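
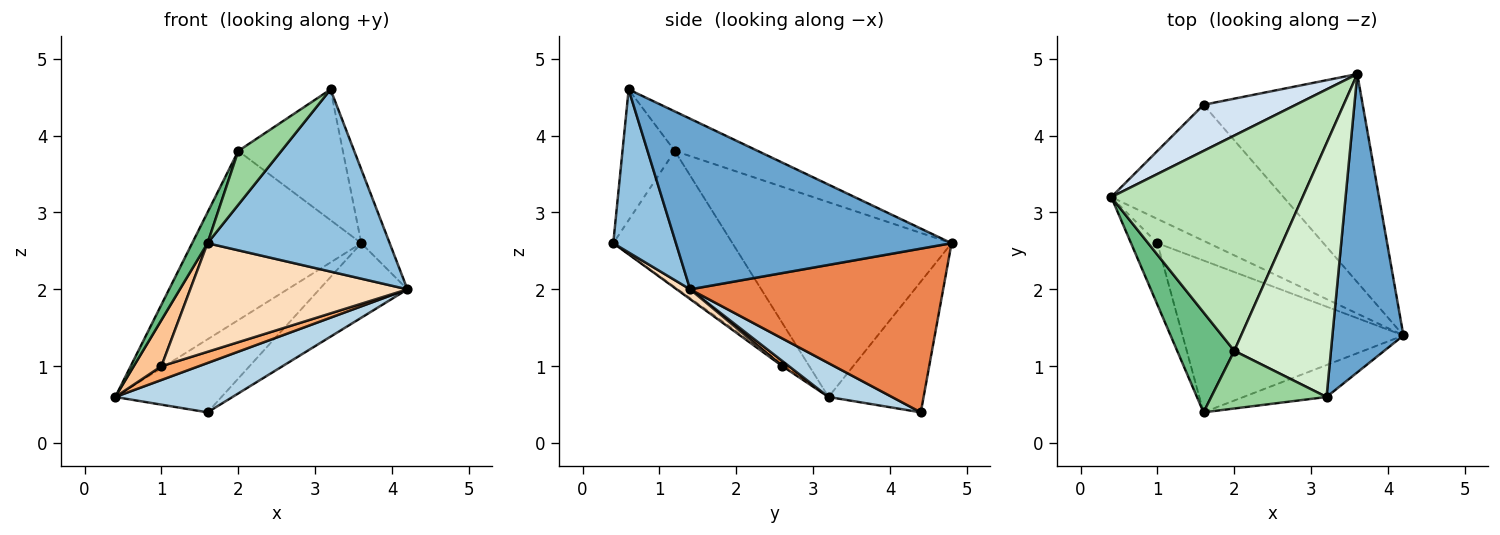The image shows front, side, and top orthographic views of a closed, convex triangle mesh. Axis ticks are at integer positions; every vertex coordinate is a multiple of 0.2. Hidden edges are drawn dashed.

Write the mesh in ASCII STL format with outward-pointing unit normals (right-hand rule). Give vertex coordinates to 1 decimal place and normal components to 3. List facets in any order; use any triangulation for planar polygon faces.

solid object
 facet normal 0.919 0.095 0.383
  outer loop
   vertex 3.2 0.6 4.6
   vertex 4.2 1.4 2.0
   vertex 3.6 4.8 2.6
  endloop
 endfacet
 facet normal 0.321 -0.933 -0.164
  outer loop
   vertex 1.6 0.4 2.6
   vertex 4.2 1.4 2.0
   vertex 3.2 0.6 4.6
  endloop
 endfacet
 facet normal 0.182 -0.336 -0.924
  outer loop
   vertex 1.6 4.4 0.4
   vertex 4.2 1.4 2.0
   vertex 0.4 3.2 0.6
  endloop
 endfacet
 facet normal -0.603 0.674 0.426
  outer loop
   vertex 1.6 4.4 0.4
   vertex 0.4 3.2 0.6
   vertex 3.6 4.8 2.6
  endloop
 endfacet
 facet normal 0.696 0.242 -0.676
  outer loop
   vertex 1.6 4.4 0.4
   vertex 3.6 4.8 2.6
   vertex 4.2 1.4 2.0
  endloop
 endfacet
 facet normal 0.087 -0.491 -0.867
  outer loop
   vertex 1.0 2.6 1.0
   vertex 0.4 3.2 0.6
   vertex 4.2 1.4 2.0
  endloop
 endfacet
 facet normal -0.067 -0.599 -0.798
  outer loop
   vertex 1.0 2.6 1.0
   vertex 1.6 0.4 2.6
   vertex 0.4 3.2 0.6
  endloop
 endfacet
 facet normal 0.036 -0.581 -0.813
  outer loop
   vertex 1.0 2.6 1.0
   vertex 4.2 1.4 2.0
   vertex 1.6 0.4 2.6
  endloop
 endfacet
 facet normal -0.916 -0.118 0.384
  outer loop
   vertex 2.0 1.2 3.8
   vertex 0.4 3.2 0.6
   vertex 1.6 0.4 2.6
  endloop
 endfacet
 facet normal -0.638 -0.525 0.563
  outer loop
   vertex 2.0 1.2 3.8
   vertex 1.6 0.4 2.6
   vertex 3.2 0.6 4.6
  endloop
 endfacet
 facet normal -0.625 0.482 0.614
  outer loop
   vertex 2.0 1.2 3.8
   vertex 3.6 4.8 2.6
   vertex 0.4 3.2 0.6
  endloop
 endfacet
 facet normal -0.342 0.430 0.835
  outer loop
   vertex 2.0 1.2 3.8
   vertex 3.2 0.6 4.6
   vertex 3.6 4.8 2.6
  endloop
 endfacet
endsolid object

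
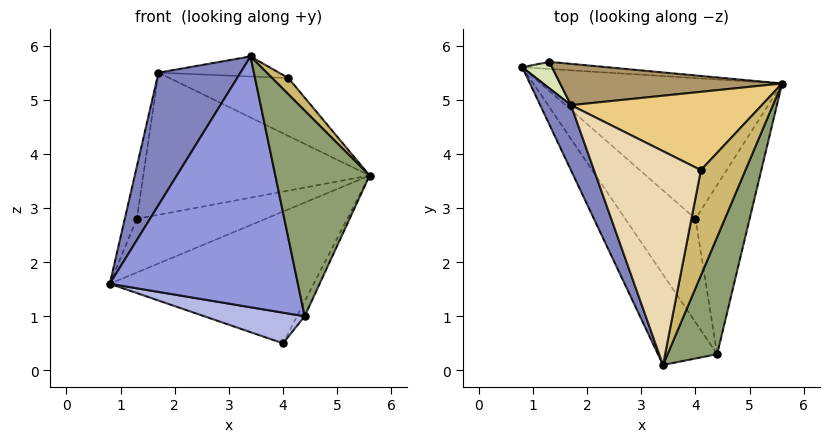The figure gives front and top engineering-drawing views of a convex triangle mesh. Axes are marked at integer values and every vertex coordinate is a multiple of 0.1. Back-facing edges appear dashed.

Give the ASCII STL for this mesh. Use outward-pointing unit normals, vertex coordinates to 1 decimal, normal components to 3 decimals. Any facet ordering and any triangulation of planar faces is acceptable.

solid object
 facet normal 0.328 0.646 -0.690
  outer loop
   vertex 4.0 2.8 0.5
   vertex 0.8 5.6 1.6
   vertex 5.6 5.3 3.6
  endloop
 endfacet
 facet normal -0.934 -0.321 0.158
  outer loop
   vertex 1.7 4.9 5.5
   vertex 0.8 5.6 1.6
   vertex 3.4 0.1 5.8
  endloop
 endfacet
 facet normal -0.822 -0.536 -0.194
  outer loop
   vertex 4.4 0.3 1.0
   vertex 3.4 0.1 5.8
   vertex 0.8 5.6 1.6
  endloop
 endfacet
 facet normal -0.501 -0.246 -0.830
  outer loop
   vertex 4.4 0.3 1.0
   vertex 0.8 5.6 1.6
   vertex 4.0 2.8 0.5
  endloop
 endfacet
 facet normal 0.931 -0.317 0.181
  outer loop
   vertex 4.4 0.3 1.0
   vertex 5.6 5.3 3.6
   vertex 3.4 0.1 5.8
  endloop
 endfacet
 facet normal 0.873 0.043 -0.485
  outer loop
   vertex 4.4 0.3 1.0
   vertex 4.0 2.8 0.5
   vertex 5.6 5.3 3.6
  endloop
 endfacet
 facet normal 0.116 0.985 -0.130
  outer loop
   vertex 1.3 5.7 2.8
   vertex 5.6 5.3 3.6
   vertex 0.8 5.6 1.6
  endloop
 endfacet
 facet normal -0.784 0.554 0.280
  outer loop
   vertex 1.3 5.7 2.8
   vertex 0.8 5.6 1.6
   vertex 1.7 4.9 5.5
  endloop
 endfacet
 facet normal 0.037 0.960 0.279
  outer loop
   vertex 1.3 5.7 2.8
   vertex 1.7 4.9 5.5
   vertex 5.6 5.3 3.6
  endloop
 endfacet
 facet normal 0.803 -0.091 0.589
  outer loop
   vertex 4.1 3.7 5.4
   vertex 3.4 0.1 5.8
   vertex 5.6 5.3 3.6
  endloop
 endfacet
 facet normal 0.314 0.564 0.763
  outer loop
   vertex 4.1 3.7 5.4
   vertex 5.6 5.3 3.6
   vertex 1.7 4.9 5.5
  endloop
 endfacet
 facet normal 0.088 0.093 0.992
  outer loop
   vertex 4.1 3.7 5.4
   vertex 1.7 4.9 5.5
   vertex 3.4 0.1 5.8
  endloop
 endfacet
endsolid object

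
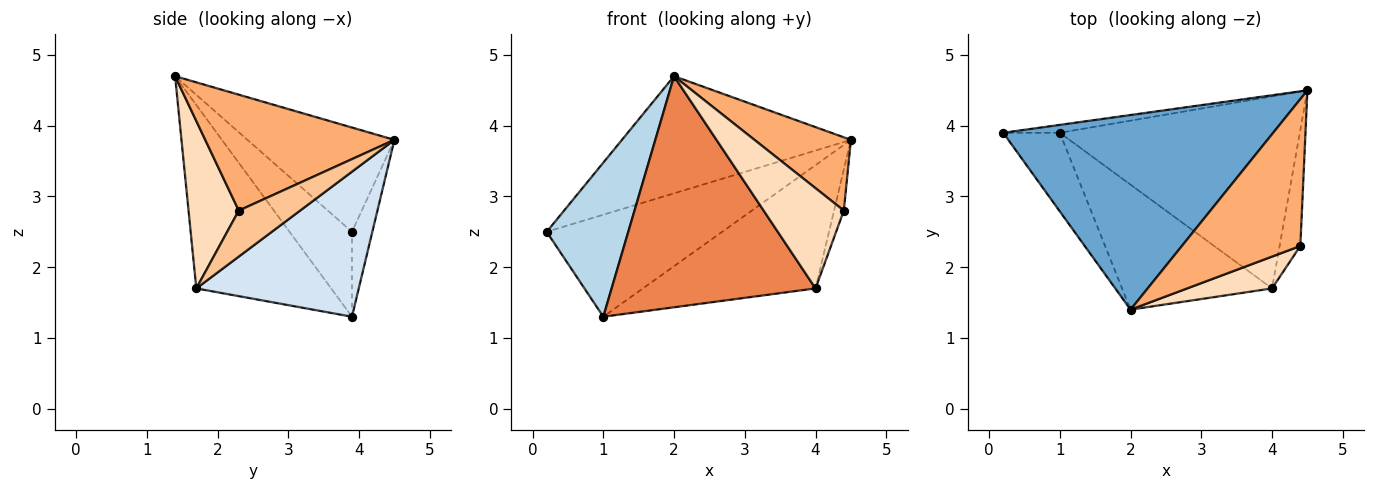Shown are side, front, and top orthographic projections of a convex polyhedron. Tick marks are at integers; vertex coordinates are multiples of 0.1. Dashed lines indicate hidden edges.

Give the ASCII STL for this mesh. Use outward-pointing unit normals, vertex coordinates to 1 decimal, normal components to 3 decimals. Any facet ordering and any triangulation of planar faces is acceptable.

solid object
 facet normal -0.314 0.490 0.813
  outer loop
   vertex 2.0 1.4 4.7
   vertex 4.5 4.5 3.8
   vertex 0.2 3.9 2.5
  endloop
 endfacet
 facet normal -0.115 0.990 -0.077
  outer loop
   vertex 1.0 3.9 1.3
   vertex 0.2 3.9 2.5
   vertex 4.5 4.5 3.8
  endloop
 endfacet
 facet normal -0.563 -0.736 -0.376
  outer loop
   vertex 1.0 3.9 1.3
   vertex 2.0 1.4 4.7
   vertex 0.2 3.9 2.5
  endloop
 endfacet
 facet normal 0.453 0.482 -0.750
  outer loop
   vertex 4.0 1.7 1.7
   vertex 1.0 3.9 1.3
   vertex 4.5 4.5 3.8
  endloop
 endfacet
 facet normal -0.503 -0.760 -0.411
  outer loop
   vertex 4.0 1.7 1.7
   vertex 2.0 1.4 4.7
   vertex 1.0 3.9 1.3
  endloop
 endfacet
 facet normal 0.659 -0.336 0.673
  outer loop
   vertex 4.4 2.3 2.8
   vertex 4.5 4.5 3.8
   vertex 2.0 1.4 4.7
  endloop
 endfacet
 facet normal 0.902 0.144 -0.407
  outer loop
   vertex 4.4 2.3 2.8
   vertex 4.0 1.7 1.7
   vertex 4.5 4.5 3.8
  endloop
 endfacet
 facet normal 0.513 -0.818 0.260
  outer loop
   vertex 4.4 2.3 2.8
   vertex 2.0 1.4 4.7
   vertex 4.0 1.7 1.7
  endloop
 endfacet
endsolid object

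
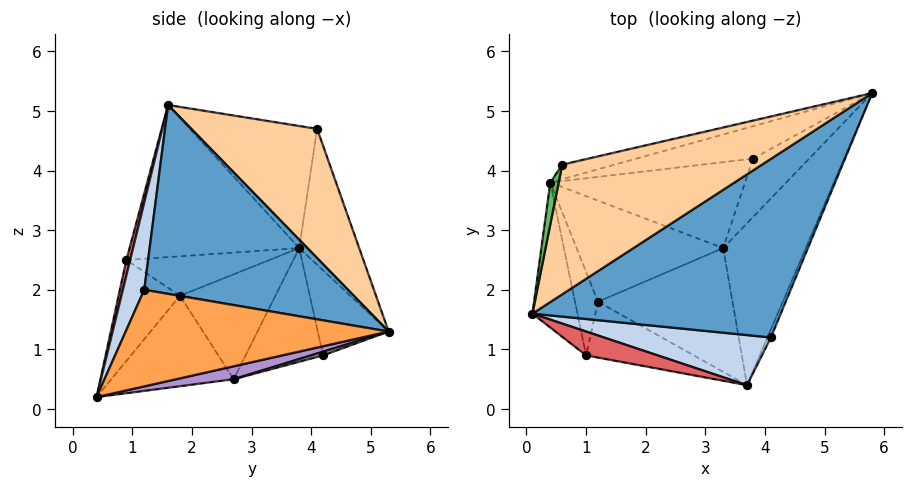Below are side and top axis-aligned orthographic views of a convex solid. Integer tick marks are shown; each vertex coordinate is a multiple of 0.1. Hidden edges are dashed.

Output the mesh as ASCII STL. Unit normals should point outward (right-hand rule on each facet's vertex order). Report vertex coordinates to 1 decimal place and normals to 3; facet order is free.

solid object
 facet normal 0.601 -0.114 0.791
  outer loop
   vertex 4.1 1.2 2.0
   vertex 5.8 5.3 1.3
   vertex 0.1 1.6 5.1
  endloop
 endfacet
 facet normal 0.190 -0.912 0.363
  outer loop
   vertex 4.1 1.2 2.0
   vertex 0.1 1.6 5.1
   vertex 3.7 0.4 0.2
  endloop
 endfacet
 facet normal 0.921 -0.388 -0.032
  outer loop
   vertex 4.1 1.2 2.0
   vertex 3.7 0.4 0.2
   vertex 5.8 5.3 1.3
  endloop
 endfacet
 facet normal 0.543 0.026 0.839
  outer loop
   vertex 0.6 4.1 4.7
   vertex 0.1 1.6 5.1
   vertex 5.8 5.3 1.3
  endloop
 endfacet
 facet normal -0.976 0.206 0.067
  outer loop
   vertex 0.6 4.1 4.7
   vertex 0.4 3.8 2.7
   vertex 0.1 1.6 5.1
  endloop
 endfacet
 facet normal -0.293 0.949 -0.113
  outer loop
   vertex 0.6 4.1 4.7
   vertex 5.8 5.3 1.3
   vertex 0.4 3.8 2.7
  endloop
 endfacet
 facet normal 0.060 -0.958 0.279
  outer loop
   vertex 1.0 0.9 2.5
   vertex 3.7 0.4 0.2
   vertex 0.1 1.6 5.1
  endloop
 endfacet
 facet normal -0.944 -0.176 -0.279
  outer loop
   vertex 1.0 0.9 2.5
   vertex 0.1 1.6 5.1
   vertex 0.4 3.8 2.7
  endloop
 endfacet
 facet normal 0.152 0.154 -0.976
  outer loop
   vertex 3.3 2.7 0.5
   vertex 5.8 5.3 1.3
   vertex 3.7 0.4 0.2
  endloop
 endfacet
 facet normal -0.648 -0.317 -0.692
  outer loop
   vertex 1.2 1.8 1.9
   vertex 3.7 0.4 0.2
   vertex 1.0 0.9 2.5
  endloop
 endfacet
 facet normal -0.855 -0.142 -0.499
  outer loop
   vertex 1.2 1.8 1.9
   vertex 1.0 0.9 2.5
   vertex 0.4 3.8 2.7
  endloop
 endfacet
 facet normal -0.558 0.011 -0.830
  outer loop
   vertex 1.2 1.8 1.9
   vertex 3.3 2.7 0.5
   vertex 3.7 0.4 0.2
  endloop
 endfacet
 facet normal -0.579 0.092 -0.810
  outer loop
   vertex 1.2 1.8 1.9
   vertex 0.4 3.8 2.7
   vertex 3.3 2.7 0.5
  endloop
 endfacet
 facet normal -0.348 0.806 -0.478
  outer loop
   vertex 3.8 4.2 0.9
   vertex 0.4 3.8 2.7
   vertex 5.8 5.3 1.3
  endloop
 endfacet
 facet normal 0.063 0.237 -0.969
  outer loop
   vertex 3.8 4.2 0.9
   vertex 5.8 5.3 1.3
   vertex 3.3 2.7 0.5
  endloop
 endfacet
 facet normal -0.468 0.370 -0.802
  outer loop
   vertex 3.8 4.2 0.9
   vertex 3.3 2.7 0.5
   vertex 0.4 3.8 2.7
  endloop
 endfacet
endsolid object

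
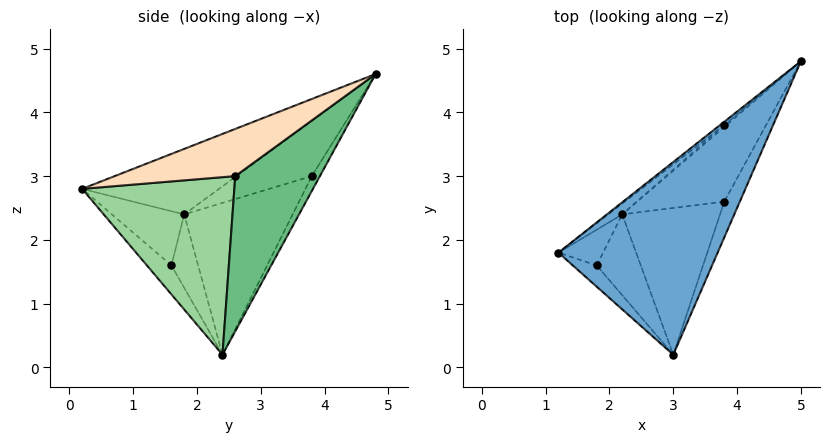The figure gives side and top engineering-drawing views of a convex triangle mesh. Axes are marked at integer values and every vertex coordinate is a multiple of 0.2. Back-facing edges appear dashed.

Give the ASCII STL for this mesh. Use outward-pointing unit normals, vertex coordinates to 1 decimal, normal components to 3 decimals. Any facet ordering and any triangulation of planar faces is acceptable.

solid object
 facet normal -0.373 -0.193 0.908
  outer loop
   vertex 3.0 0.2 2.8
   vertex 5.0 4.8 4.6
   vertex 1.2 1.8 2.4
  endloop
 endfacet
 facet normal -0.606 -0.749 -0.267
  outer loop
   vertex 1.8 1.6 1.6
   vertex 3.0 0.2 2.8
   vertex 1.2 1.8 2.4
  endloop
 endfacet
 facet normal -0.769 -0.435 -0.468
  outer loop
   vertex 1.8 1.6 1.6
   vertex 1.2 1.8 2.4
   vertex 2.2 2.4 0.2
  endloop
 endfacet
 facet normal -0.354 -0.765 -0.538
  outer loop
   vertex 1.8 1.6 1.6
   vertex 2.2 2.4 0.2
   vertex 3.0 0.2 2.8
  endloop
 endfacet
 facet normal -0.602 0.797 -0.046
  outer loop
   vertex 3.8 3.8 3.0
   vertex 1.2 1.8 2.4
   vertex 5.0 4.8 4.6
  endloop
 endfacet
 facet normal -0.601 0.798 -0.056
  outer loop
   vertex 3.8 3.8 3.0
   vertex 2.2 2.4 0.2
   vertex 1.2 1.8 2.4
  endloop
 endfacet
 facet normal -0.572 0.816 -0.082
  outer loop
   vertex 3.8 3.8 3.0
   vertex 5.0 4.8 4.6
   vertex 2.2 2.4 0.2
  endloop
 endfacet
 facet normal 0.912 -0.279 -0.300
  outer loop
   vertex 3.8 2.6 3.0
   vertex 5.0 4.8 4.6
   vertex 3.0 0.2 2.8
  endloop
 endfacet
 facet normal 0.866 -0.119 -0.486
  outer loop
   vertex 3.8 2.6 3.0
   vertex 2.2 2.4 0.2
   vertex 5.0 4.8 4.6
  endloop
 endfacet
 facet normal 0.849 -0.244 -0.468
  outer loop
   vertex 3.8 2.6 3.0
   vertex 3.0 0.2 2.8
   vertex 2.2 2.4 0.2
  endloop
 endfacet
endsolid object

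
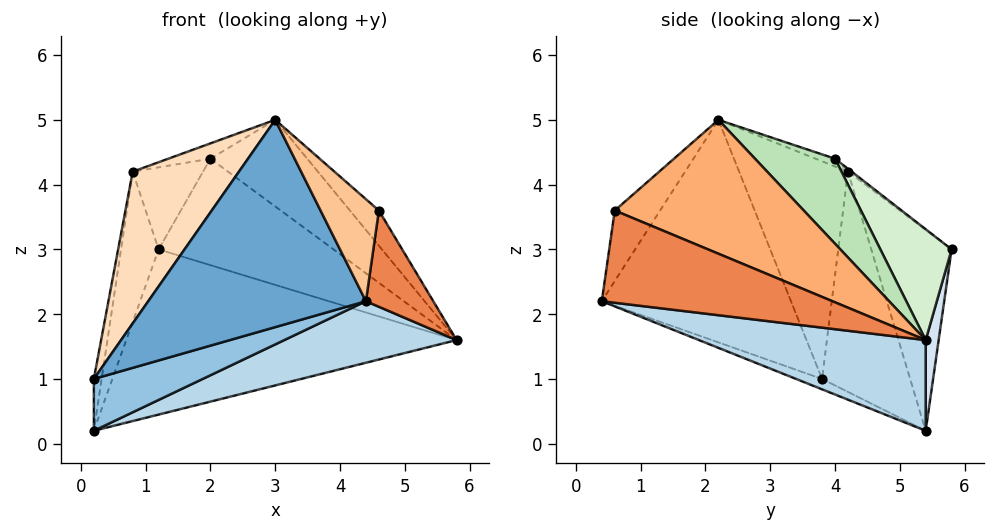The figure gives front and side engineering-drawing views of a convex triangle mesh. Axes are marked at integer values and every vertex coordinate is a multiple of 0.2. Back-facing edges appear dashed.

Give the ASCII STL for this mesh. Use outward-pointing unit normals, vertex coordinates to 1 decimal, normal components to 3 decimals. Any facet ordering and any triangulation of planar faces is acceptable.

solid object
 facet normal -0.648 -0.746 0.155
  outer loop
   vertex 3.0 2.2 5.0
   vertex 0.2 3.8 1.0
   vertex 4.4 0.4 2.2
  endloop
 endfacet
 facet normal -0.106 -0.445 -0.889
  outer loop
   vertex 0.2 5.4 0.2
   vertex 4.4 0.4 2.2
   vertex 0.2 3.8 1.0
  endloop
 endfacet
 facet normal 0.239 -0.181 -0.954
  outer loop
   vertex 0.2 5.4 0.2
   vertex 5.8 5.4 1.6
   vertex 4.4 0.4 2.2
  endloop
 endfacet
 facet normal 0.039 0.987 -0.155
  outer loop
   vertex 0.2 5.4 0.2
   vertex 1.2 5.8 3.0
   vertex 5.8 5.4 1.6
  endloop
 endfacet
 facet normal 0.955 -0.279 -0.097
  outer loop
   vertex 4.6 0.6 3.6
   vertex 4.4 0.4 2.2
   vertex 5.8 5.4 1.6
  endloop
 endfacet
 facet normal 0.714 0.109 0.691
  outer loop
   vertex 4.6 0.6 3.6
   vertex 5.8 5.4 1.6
   vertex 3.0 2.2 5.0
  endloop
 endfacet
 facet normal -0.602 -0.774 0.197
  outer loop
   vertex 4.6 0.6 3.6
   vertex 3.0 2.2 5.0
   vertex 4.4 0.4 2.2
  endloop
 endfacet
 facet normal -0.699 -0.682 0.216
  outer loop
   vertex 0.8 4.2 4.2
   vertex 0.2 3.8 1.0
   vertex 3.0 2.2 5.0
  endloop
 endfacet
 facet normal -0.981 0.087 0.173
  outer loop
   vertex 0.8 4.2 4.2
   vertex 0.2 5.4 0.2
   vertex 0.2 3.8 1.0
  endloop
 endfacet
 facet normal -0.876 0.410 0.254
  outer loop
   vertex 0.8 4.2 4.2
   vertex 1.2 5.8 3.0
   vertex 0.2 5.4 0.2
  endloop
 endfacet
 facet normal 0.398 0.481 0.781
  outer loop
   vertex 2.0 4.0 4.4
   vertex 3.0 2.2 5.0
   vertex 5.8 5.4 1.6
  endloop
 endfacet
 facet normal 0.270 0.663 0.698
  outer loop
   vertex 2.0 4.0 4.4
   vertex 5.8 5.4 1.6
   vertex 1.2 5.8 3.0
  endloop
 endfacet
 facet normal -0.118 0.255 0.960
  outer loop
   vertex 2.0 4.0 4.4
   vertex 0.8 4.2 4.2
   vertex 3.0 2.2 5.0
  endloop
 endfacet
 facet normal -0.032 0.605 0.796
  outer loop
   vertex 2.0 4.0 4.4
   vertex 1.2 5.8 3.0
   vertex 0.8 4.2 4.2
  endloop
 endfacet
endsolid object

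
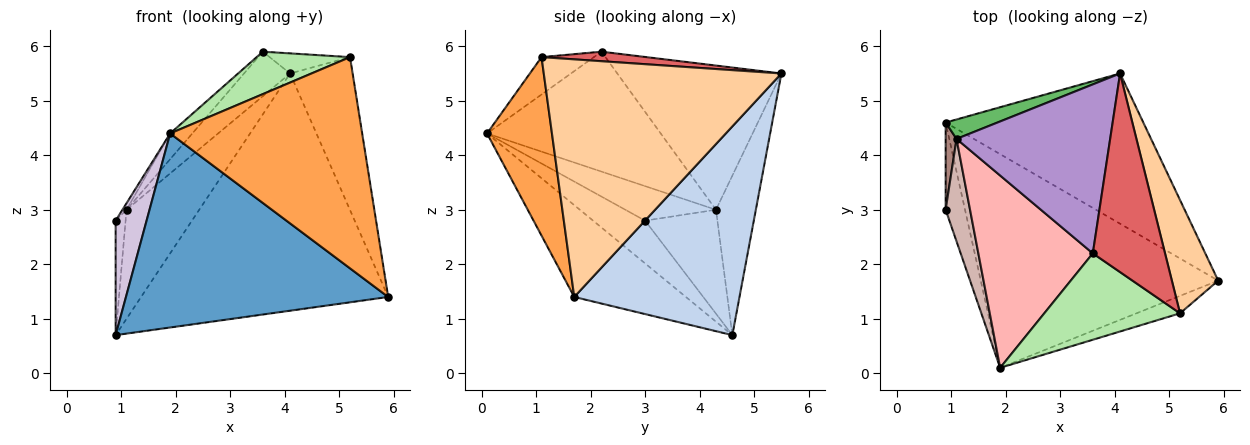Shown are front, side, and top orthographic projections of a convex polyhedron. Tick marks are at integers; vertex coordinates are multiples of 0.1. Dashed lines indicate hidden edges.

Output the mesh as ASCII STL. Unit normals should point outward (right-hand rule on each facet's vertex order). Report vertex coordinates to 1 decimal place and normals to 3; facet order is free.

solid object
 facet normal -0.275 -0.646 -0.712
  outer loop
   vertex 1.9 0.1 4.4
   vertex 0.9 4.6 0.7
   vertex 5.9 1.7 1.4
  endloop
 endfacet
 facet normal 0.492 0.736 -0.466
  outer loop
   vertex 4.1 5.5 5.5
   vertex 5.9 1.7 1.4
   vertex 0.9 4.6 0.7
  endloop
 endfacet
 facet normal 0.319 -0.944 -0.078
  outer loop
   vertex 5.2 1.1 5.8
   vertex 1.9 0.1 4.4
   vertex 5.9 1.7 1.4
  endloop
 endfacet
 facet normal 0.950 0.250 0.185
  outer loop
   vertex 5.2 1.1 5.8
   vertex 5.9 1.7 1.4
   vertex 4.1 5.5 5.5
  endloop
 endfacet
 facet normal -0.475 0.866 0.154
  outer loop
   vertex 1.1 4.3 3.0
   vertex 4.1 5.5 5.5
   vertex 0.9 4.6 0.7
  endloop
 endfacet
 facet normal -0.240 -0.428 0.871
  outer loop
   vertex 3.6 2.2 5.9
   vertex 1.9 0.1 4.4
   vertex 5.2 1.1 5.8
  endloop
 endfacet
 facet normal 0.130 0.100 0.986
  outer loop
   vertex 3.6 2.2 5.9
   vertex 5.2 1.1 5.8
   vertex 4.1 5.5 5.5
  endloop
 endfacet
 facet normal -0.720 0.092 0.688
  outer loop
   vertex 3.6 2.2 5.9
   vertex 1.1 4.3 3.0
   vertex 1.9 0.1 4.4
  endloop
 endfacet
 facet normal -0.672 0.189 0.716
  outer loop
   vertex 3.6 2.2 5.9
   vertex 4.1 5.5 5.5
   vertex 1.1 4.3 3.0
  endloop
 endfacet
 facet normal -0.801 -0.476 -0.363
  outer loop
   vertex 0.9 3.0 2.8
   vertex 0.9 4.6 0.7
   vertex 1.9 0.1 4.4
  endloop
 endfacet
 facet normal -0.985 0.136 0.103
  outer loop
   vertex 0.9 3.0 2.8
   vertex 1.1 4.3 3.0
   vertex 0.9 4.6 0.7
  endloop
 endfacet
 facet normal -0.816 0.037 0.577
  outer loop
   vertex 0.9 3.0 2.8
   vertex 1.9 0.1 4.4
   vertex 1.1 4.3 3.0
  endloop
 endfacet
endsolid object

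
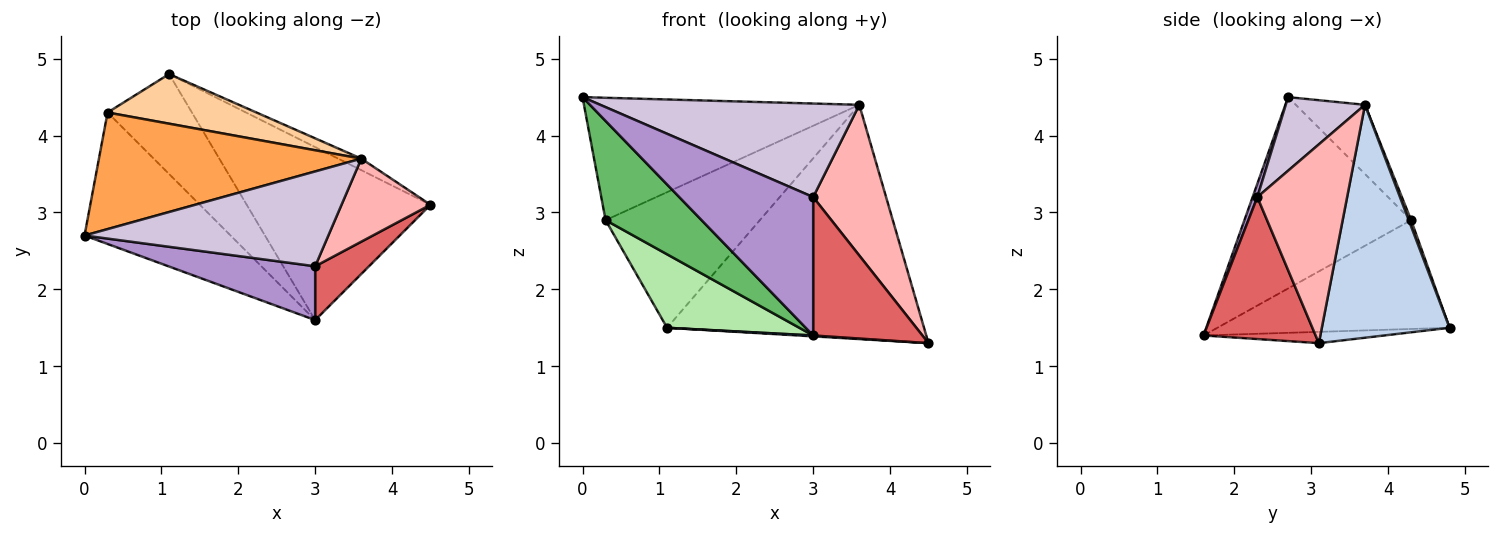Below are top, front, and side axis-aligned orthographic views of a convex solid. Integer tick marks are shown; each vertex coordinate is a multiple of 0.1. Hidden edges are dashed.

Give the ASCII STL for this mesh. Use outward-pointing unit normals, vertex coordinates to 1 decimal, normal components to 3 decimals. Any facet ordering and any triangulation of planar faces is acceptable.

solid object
 facet normal -0.061 -0.005 -0.998
  outer loop
   vertex 3.0 1.6 1.4
   vertex 1.1 4.8 1.5
   vertex 4.5 3.1 1.3
  endloop
 endfacet
 facet normal 0.445 0.895 -0.044
  outer loop
   vertex 3.6 3.7 4.4
   vertex 4.5 3.1 1.3
   vertex 1.1 4.8 1.5
  endloop
 endfacet
 facet normal -0.179 0.712 0.679
  outer loop
   vertex 0.3 4.3 2.9
   vertex 0.0 2.7 4.5
   vertex 3.6 3.7 4.4
  endloop
 endfacet
 facet normal 0.015 0.939 0.344
  outer loop
   vertex 0.3 4.3 2.9
   vertex 3.6 3.7 4.4
   vertex 1.1 4.8 1.5
  endloop
 endfacet
 facet normal -0.723 -0.416 -0.552
  outer loop
   vertex 0.3 4.3 2.9
   vertex 3.0 1.6 1.4
   vertex 0.0 2.7 4.5
  endloop
 endfacet
 facet normal -0.721 -0.411 -0.558
  outer loop
   vertex 0.3 4.3 2.9
   vertex 1.1 4.8 1.5
   vertex 3.0 1.6 1.4
  endloop
 endfacet
 facet normal 0.691 -0.674 0.262
  outer loop
   vertex 3.0 2.3 3.2
   vertex 3.0 1.6 1.4
   vertex 4.5 3.1 1.3
  endloop
 endfacet
 facet normal 0.733 -0.596 0.328
  outer loop
   vertex 3.0 2.3 3.2
   vertex 4.5 3.1 1.3
   vertex 3.6 3.7 4.4
  endloop
 endfacet
 facet normal 0.033 -0.932 0.362
  outer loop
   vertex 3.0 2.3 3.2
   vertex 0.0 2.7 4.5
   vertex 3.0 1.6 1.4
  endloop
 endfacet
 facet normal 0.210 -0.687 0.696
  outer loop
   vertex 3.0 2.3 3.2
   vertex 3.6 3.7 4.4
   vertex 0.0 2.7 4.5
  endloop
 endfacet
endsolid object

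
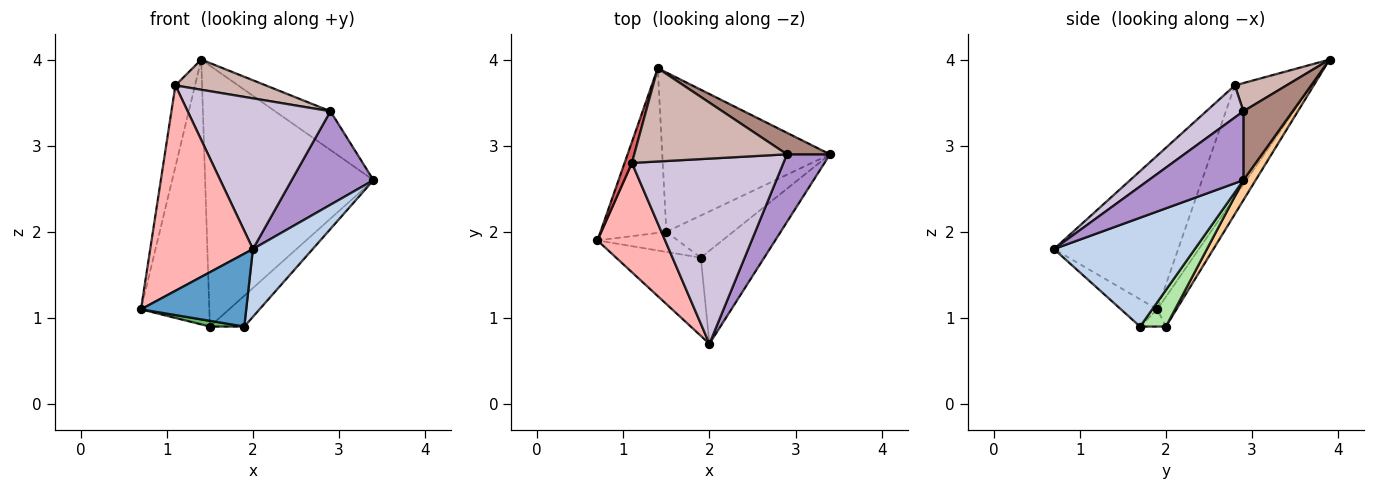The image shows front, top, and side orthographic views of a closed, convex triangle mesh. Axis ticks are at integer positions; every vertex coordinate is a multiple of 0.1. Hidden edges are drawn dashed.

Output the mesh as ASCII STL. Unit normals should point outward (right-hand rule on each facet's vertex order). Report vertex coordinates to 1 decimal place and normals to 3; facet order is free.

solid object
 facet normal -0.229 -0.664 -0.712
  outer loop
   vertex 1.9 1.7 0.9
   vertex 2.0 0.7 1.8
   vertex 0.7 1.9 1.1
  endloop
 endfacet
 facet normal 0.811 -0.344 -0.473
  outer loop
   vertex 1.9 1.7 0.9
   vertex 3.4 2.9 2.6
   vertex 2.0 0.7 1.8
  endloop
 endfacet
 facet normal -0.232 0.826 -0.514
  outer loop
   vertex 1.5 2.0 0.9
   vertex 0.7 1.9 1.1
   vertex 1.4 3.9 4.0
  endloop
 endfacet
 facet normal 0.062 0.852 -0.520
  outer loop
   vertex 1.5 2.0 0.9
   vertex 1.4 3.9 4.0
   vertex 3.4 2.9 2.6
  endloop
 endfacet
 facet normal -0.202 -0.269 -0.942
  outer loop
   vertex 1.5 2.0 0.9
   vertex 1.9 1.7 0.9
   vertex 0.7 1.9 1.1
  endloop
 endfacet
 facet normal 0.405 0.540 -0.738
  outer loop
   vertex 1.5 2.0 0.9
   vertex 3.4 2.9 2.6
   vertex 1.9 1.7 0.9
  endloop
 endfacet
 facet normal -0.967 0.246 0.063
  outer loop
   vertex 1.1 2.8 3.7
   vertex 1.4 3.9 4.0
   vertex 0.7 1.9 1.1
  endloop
 endfacet
 facet normal -0.730 -0.603 0.321
  outer loop
   vertex 1.1 2.8 3.7
   vertex 0.7 1.9 1.1
   vertex 2.0 0.7 1.8
  endloop
 endfacet
 facet normal 0.684 -0.591 0.428
  outer loop
   vertex 2.9 2.9 3.4
   vertex 2.0 0.7 1.8
   vertex 3.4 2.9 2.6
  endloop
 endfacet
 facet normal 0.162 -0.623 0.765
  outer loop
   vertex 2.9 2.9 3.4
   vertex 1.1 2.8 3.7
   vertex 2.0 0.7 1.8
  endloop
 endfacet
 facet normal 0.614 0.690 0.383
  outer loop
   vertex 2.9 2.9 3.4
   vertex 3.4 2.9 2.6
   vertex 1.4 3.9 4.0
  endloop
 endfacet
 facet normal 0.173 -0.303 0.937
  outer loop
   vertex 2.9 2.9 3.4
   vertex 1.4 3.9 4.0
   vertex 1.1 2.8 3.7
  endloop
 endfacet
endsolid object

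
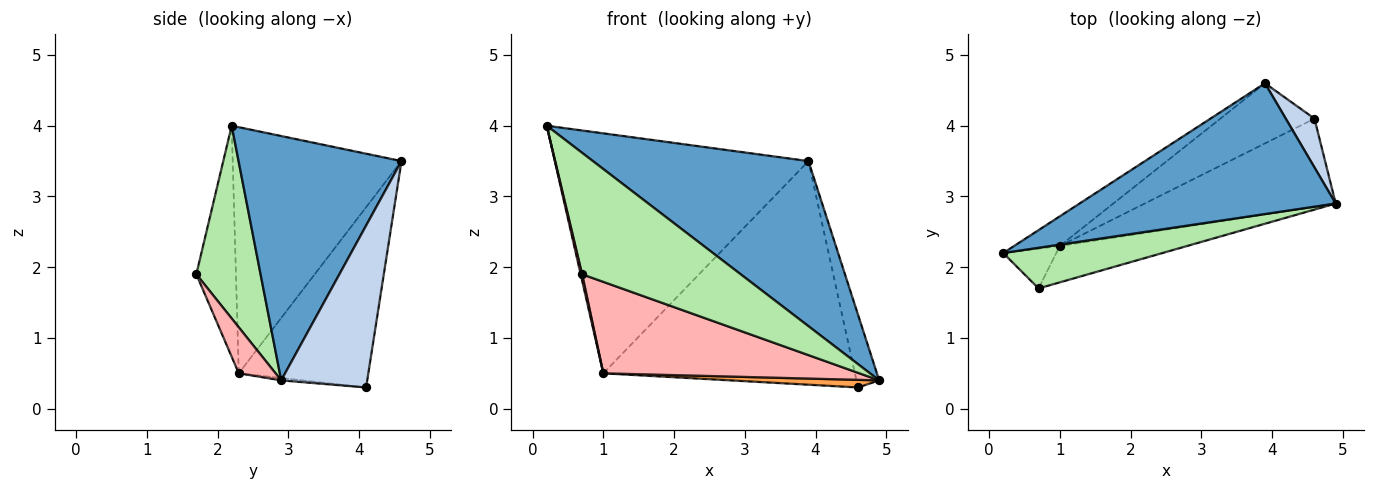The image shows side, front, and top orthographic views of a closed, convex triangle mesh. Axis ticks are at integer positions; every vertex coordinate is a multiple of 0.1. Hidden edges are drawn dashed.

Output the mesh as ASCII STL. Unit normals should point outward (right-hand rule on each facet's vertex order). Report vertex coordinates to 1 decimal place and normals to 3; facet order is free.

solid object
 facet normal 0.510 -0.674 0.534
  outer loop
   vertex 3.9 4.6 3.5
   vertex 0.2 2.2 4.0
   vertex 4.9 2.9 0.4
  endloop
 endfacet
 facet normal 0.953 0.252 0.169
  outer loop
   vertex 4.6 4.1 0.3
   vertex 3.9 4.6 3.5
   vertex 4.9 2.9 0.4
  endloop
 endfacet
 facet normal -0.012 -0.086 -0.996
  outer loop
   vertex 1.0 2.3 0.5
   vertex 4.6 4.1 0.3
   vertex 4.9 2.9 0.4
  endloop
 endfacet
 facet normal -0.551 0.828 -0.102
  outer loop
   vertex 1.0 2.3 0.5
   vertex 0.2 2.2 4.0
   vertex 3.9 4.6 3.5
  endloop
 endfacet
 facet normal -0.445 0.865 -0.233
  outer loop
   vertex 1.0 2.3 0.5
   vertex 3.9 4.6 3.5
   vertex 4.6 4.1 0.3
  endloop
 endfacet
 facet normal 0.359 -0.885 0.296
  outer loop
   vertex 0.7 1.7 1.9
   vertex 4.9 2.9 0.4
   vertex 0.2 2.2 4.0
  endloop
 endfacet
 facet normal -0.974 -0.035 -0.224
  outer loop
   vertex 0.7 1.7 1.9
   vertex 0.2 2.2 4.0
   vertex 1.0 2.3 0.5
  endloop
 endfacet
 facet normal 0.132 -0.921 -0.366
  outer loop
   vertex 0.7 1.7 1.9
   vertex 1.0 2.3 0.5
   vertex 4.9 2.9 0.4
  endloop
 endfacet
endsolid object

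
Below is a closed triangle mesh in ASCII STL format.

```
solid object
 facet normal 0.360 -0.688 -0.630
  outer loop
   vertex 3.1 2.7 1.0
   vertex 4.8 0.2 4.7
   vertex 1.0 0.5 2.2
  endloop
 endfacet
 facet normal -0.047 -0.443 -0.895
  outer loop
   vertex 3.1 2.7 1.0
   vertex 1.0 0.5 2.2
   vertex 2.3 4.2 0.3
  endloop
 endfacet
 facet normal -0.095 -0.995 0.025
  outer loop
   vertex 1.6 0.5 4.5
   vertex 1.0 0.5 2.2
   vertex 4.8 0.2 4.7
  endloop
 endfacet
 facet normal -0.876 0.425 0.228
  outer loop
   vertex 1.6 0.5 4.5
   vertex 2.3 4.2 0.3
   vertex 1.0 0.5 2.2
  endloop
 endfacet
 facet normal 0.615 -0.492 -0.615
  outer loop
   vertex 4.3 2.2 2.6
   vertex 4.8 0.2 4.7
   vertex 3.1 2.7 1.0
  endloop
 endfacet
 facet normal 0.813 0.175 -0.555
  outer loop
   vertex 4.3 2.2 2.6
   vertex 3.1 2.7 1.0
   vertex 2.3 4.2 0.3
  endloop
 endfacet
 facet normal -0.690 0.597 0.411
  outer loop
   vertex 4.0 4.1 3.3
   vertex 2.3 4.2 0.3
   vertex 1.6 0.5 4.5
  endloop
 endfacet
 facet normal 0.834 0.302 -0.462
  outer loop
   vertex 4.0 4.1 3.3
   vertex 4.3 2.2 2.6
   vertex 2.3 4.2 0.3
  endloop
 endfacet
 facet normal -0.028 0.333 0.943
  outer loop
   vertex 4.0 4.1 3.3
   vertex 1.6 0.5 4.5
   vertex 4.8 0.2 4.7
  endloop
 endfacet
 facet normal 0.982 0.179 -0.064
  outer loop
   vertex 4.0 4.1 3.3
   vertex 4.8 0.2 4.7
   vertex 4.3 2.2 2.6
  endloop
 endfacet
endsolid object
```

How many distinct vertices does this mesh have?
7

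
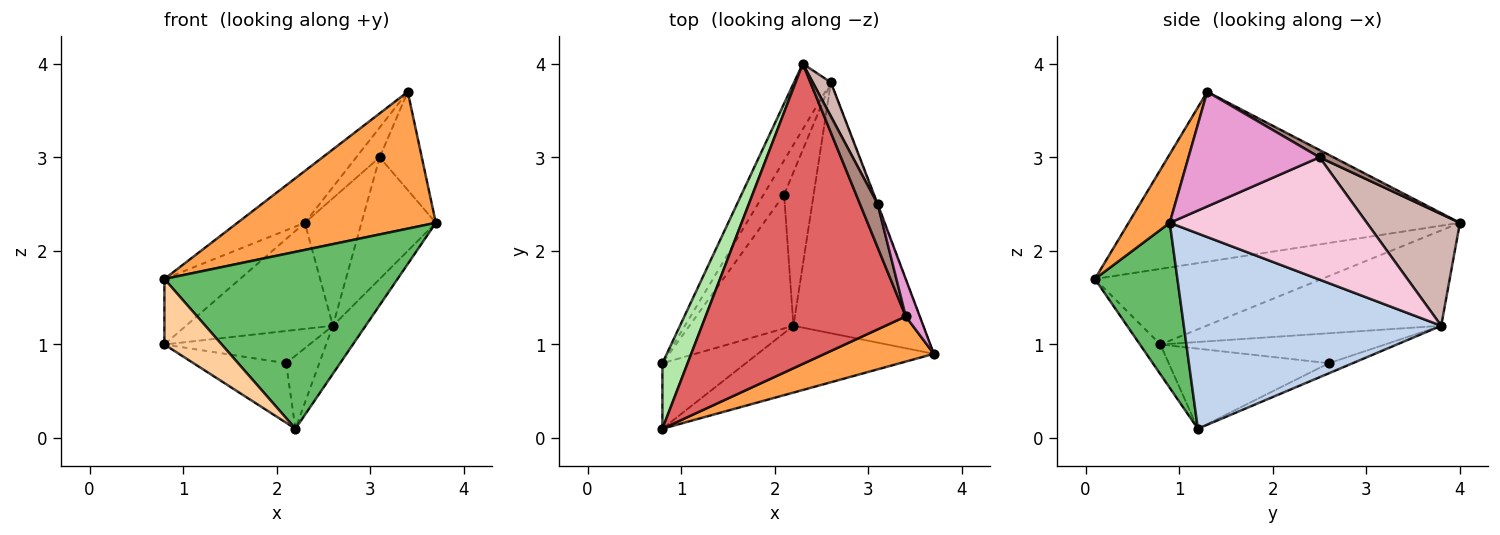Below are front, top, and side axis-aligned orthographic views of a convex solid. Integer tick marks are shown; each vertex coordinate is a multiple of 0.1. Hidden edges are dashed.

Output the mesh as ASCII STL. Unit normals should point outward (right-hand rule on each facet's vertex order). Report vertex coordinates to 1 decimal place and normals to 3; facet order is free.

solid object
 facet normal -0.806 0.504 -0.311
  outer loop
   vertex 2.6 3.8 1.2
   vertex 0.8 0.8 1.0
   vertex 2.3 4.0 2.3
  endloop
 endfacet
 facet normal 0.828 0.105 -0.550
  outer loop
   vertex 2.6 3.8 1.2
   vertex 3.7 0.9 2.3
   vertex 2.2 1.2 0.1
  endloop
 endfacet
 facet normal 0.193 -0.932 0.308
  outer loop
   vertex 0.8 0.1 1.7
   vertex 3.7 0.9 2.3
   vertex 3.4 1.3 3.7
  endloop
 endfacet
 facet normal -0.245 -0.686 -0.686
  outer loop
   vertex 0.8 0.1 1.7
   vertex 0.8 0.8 1.0
   vertex 2.2 1.2 0.1
  endloop
 endfacet
 facet normal 0.314 -0.888 -0.335
  outer loop
   vertex 0.8 0.1 1.7
   vertex 2.2 1.2 0.1
   vertex 3.7 0.9 2.3
  endloop
 endfacet
 facet normal -0.905 0.302 0.302
  outer loop
   vertex 0.8 0.1 1.7
   vertex 2.3 4.0 2.3
   vertex 0.8 0.8 1.0
  endloop
 endfacet
 facet normal -0.642 0.131 0.756
  outer loop
   vertex 0.8 0.1 1.7
   vertex 3.4 1.3 3.7
   vertex 2.3 4.0 2.3
  endloop
 endfacet
 facet normal -0.575 0.333 -0.747
  outer loop
   vertex 2.1 2.6 0.8
   vertex 2.2 1.2 0.1
   vertex 0.8 0.8 1.0
  endloop
 endfacet
 facet normal -0.727 0.470 -0.500
  outer loop
   vertex 2.1 2.6 0.8
   vertex 0.8 0.8 1.0
   vertex 2.6 3.8 1.2
  endloop
 endfacet
 facet normal -0.295 0.410 -0.863
  outer loop
   vertex 2.1 2.6 0.8
   vertex 2.6 3.8 1.2
   vertex 2.2 1.2 0.1
  endloop
 endfacet
 facet normal 0.321 0.536 0.781
  outer loop
   vertex 3.1 2.5 3.0
   vertex 2.3 4.0 2.3
   vertex 3.4 1.3 3.7
  endloop
 endfacet
 facet normal 0.846 0.515 0.137
  outer loop
   vertex 3.1 2.5 3.0
   vertex 2.6 3.8 1.2
   vertex 2.3 4.0 2.3
  endloop
 endfacet
 facet normal 0.946 0.304 0.116
  outer loop
   vertex 3.1 2.5 3.0
   vertex 3.4 1.3 3.7
   vertex 3.7 0.9 2.3
  endloop
 endfacet
 facet normal 0.936 0.353 -0.005
  outer loop
   vertex 3.1 2.5 3.0
   vertex 3.7 0.9 2.3
   vertex 2.6 3.8 1.2
  endloop
 endfacet
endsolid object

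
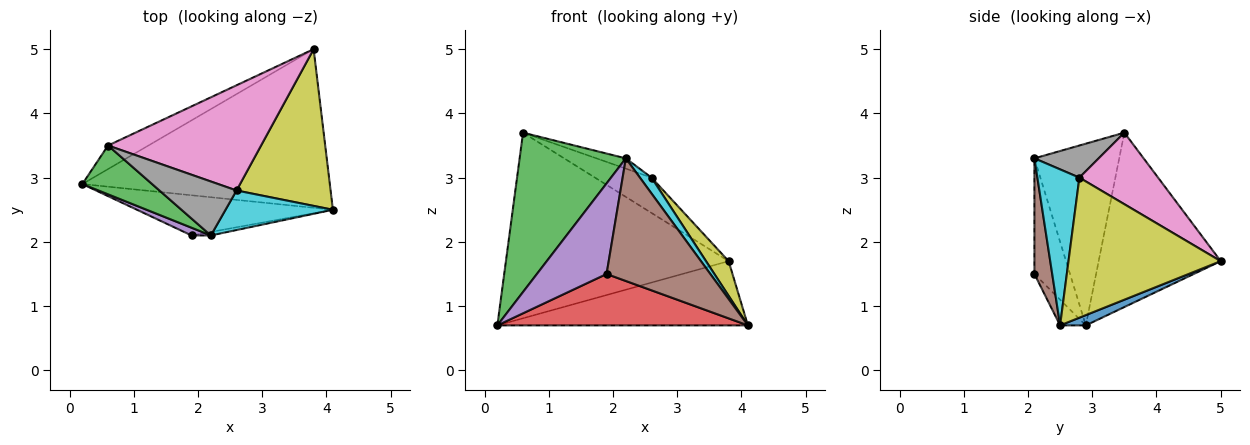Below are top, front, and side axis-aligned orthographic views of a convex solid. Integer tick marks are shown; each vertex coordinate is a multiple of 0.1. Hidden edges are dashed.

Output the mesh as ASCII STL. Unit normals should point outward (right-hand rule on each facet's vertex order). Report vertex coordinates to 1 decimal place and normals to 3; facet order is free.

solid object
 facet normal 0.038 0.375 -0.926
  outer loop
   vertex 3.8 5.0 1.7
   vertex 4.1 2.5 0.7
   vertex 0.2 2.9 0.7
  endloop
 endfacet
 facet normal -0.478 0.872 -0.111
  outer loop
   vertex 0.6 3.5 3.7
   vertex 3.8 5.0 1.7
   vertex 0.2 2.9 0.7
  endloop
 endfacet
 facet normal -0.607 -0.760 0.233
  outer loop
   vertex 0.6 3.5 3.7
   vertex 0.2 2.9 0.7
   vertex 2.2 2.1 3.3
  endloop
 endfacet
 facet normal -0.081 -0.785 -0.614
  outer loop
   vertex 1.9 2.1 1.5
   vertex 0.2 2.9 0.7
   vertex 4.1 2.5 0.7
  endloop
 endfacet
 facet normal -0.453 -0.888 0.076
  outer loop
   vertex 1.9 2.1 1.5
   vertex 2.2 2.1 3.3
   vertex 0.2 2.9 0.7
  endloop
 endfacet
 facet normal 0.169 -0.985 -0.028
  outer loop
   vertex 1.9 2.1 1.5
   vertex 4.1 2.5 0.7
   vertex 2.2 2.1 3.3
  endloop
 endfacet
 facet normal 0.405 0.291 0.867
  outer loop
   vertex 2.6 2.8 3.0
   vertex 3.8 5.0 1.7
   vertex 0.6 3.5 3.7
  endloop
 endfacet
 facet normal 0.379 0.173 0.909
  outer loop
   vertex 2.6 2.8 3.0
   vertex 0.6 3.5 3.7
   vertex 2.2 2.1 3.3
  endloop
 endfacet
 facet normal 0.824 -0.122 0.553
  outer loop
   vertex 2.6 2.8 3.0
   vertex 4.1 2.5 0.7
   vertex 3.8 5.0 1.7
  endloop
 endfacet
 facet normal 0.803 -0.222 0.553
  outer loop
   vertex 2.6 2.8 3.0
   vertex 2.2 2.1 3.3
   vertex 4.1 2.5 0.7
  endloop
 endfacet
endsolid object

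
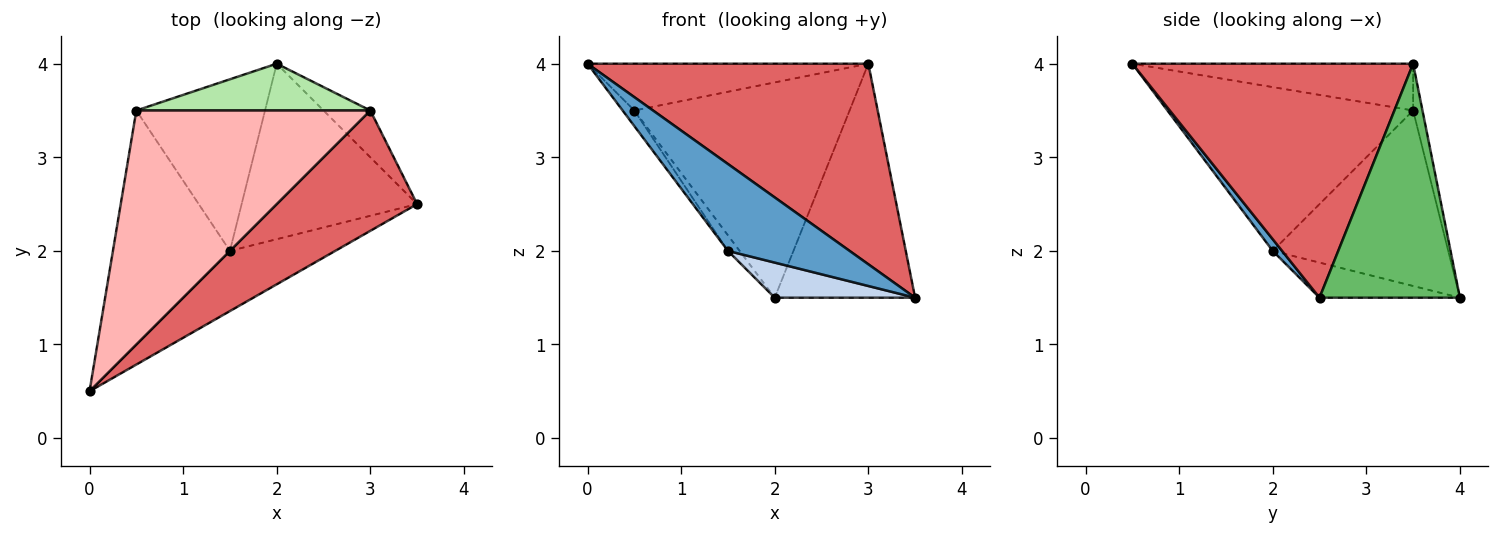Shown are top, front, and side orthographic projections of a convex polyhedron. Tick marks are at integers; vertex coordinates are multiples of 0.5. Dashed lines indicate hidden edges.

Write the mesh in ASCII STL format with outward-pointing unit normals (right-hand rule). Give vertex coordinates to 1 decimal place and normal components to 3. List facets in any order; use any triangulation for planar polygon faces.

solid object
 facet normal 0.063 -0.821 -0.568
  outer loop
   vertex 1.5 2.0 2.0
   vertex 3.5 2.5 1.5
   vertex 0.0 0.5 4.0
  endloop
 endfacet
 facet normal -0.192 -0.192 -0.962
  outer loop
   vertex 1.5 2.0 2.0
   vertex 2.0 4.0 1.5
   vertex 3.5 2.5 1.5
  endloop
 endfacet
 facet normal -0.813 0.039 -0.581
  outer loop
   vertex 1.5 2.0 2.0
   vertex 0.0 0.5 4.0
   vertex 0.5 3.5 3.5
  endloop
 endfacet
 facet normal -0.805 0.054 -0.591
  outer loop
   vertex 1.5 2.0 2.0
   vertex 0.5 3.5 3.5
   vertex 2.0 4.0 1.5
  endloop
 endfacet
 facet normal 0.700 0.700 -0.140
  outer loop
   vertex 3.0 3.5 4.0
   vertex 3.5 2.5 1.5
   vertex 2.0 4.0 1.5
  endloop
 endfacet
 facet normal -0.042 0.976 0.212
  outer loop
   vertex 3.0 3.5 4.0
   vertex 2.0 4.0 1.5
   vertex 0.5 3.5 3.5
  endloop
 endfacet
 facet normal 0.651 -0.651 0.391
  outer loop
   vertex 3.0 3.5 4.0
   vertex 0.0 0.5 4.0
   vertex 3.5 2.5 1.5
  endloop
 endfacet
 facet normal -0.192 0.192 0.962
  outer loop
   vertex 3.0 3.5 4.0
   vertex 0.5 3.5 3.5
   vertex 0.0 0.5 4.0
  endloop
 endfacet
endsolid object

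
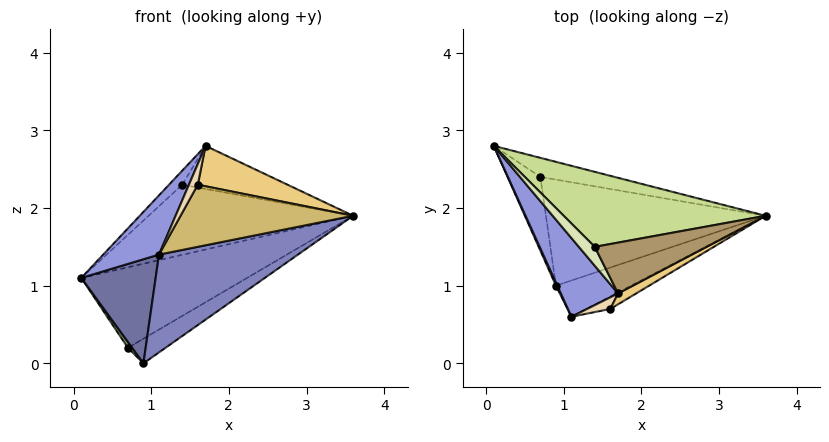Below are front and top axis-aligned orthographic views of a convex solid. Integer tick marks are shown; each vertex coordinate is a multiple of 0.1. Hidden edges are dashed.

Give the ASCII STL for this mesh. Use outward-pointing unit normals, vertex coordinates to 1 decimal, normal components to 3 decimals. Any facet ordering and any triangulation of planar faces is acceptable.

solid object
 facet normal -0.911 -0.412 0.012
  outer loop
   vertex 0.9 1.0 0.0
   vertex 1.1 0.6 1.4
   vertex 0.1 2.8 1.1
  endloop
 endfacet
 facet normal 0.487 -0.819 -0.304
  outer loop
   vertex 0.9 1.0 0.0
   vertex 3.6 1.9 1.9
   vertex 1.1 0.6 1.4
  endloop
 endfacet
 facet normal -0.842 -0.324 0.430
  outer loop
   vertex 1.7 0.9 2.8
   vertex 0.1 2.8 1.1
   vertex 1.1 0.6 1.4
  endloop
 endfacet
 facet normal 0.290 0.931 -0.221
  outer loop
   vertex 0.7 2.4 0.2
   vertex 0.1 2.8 1.1
   vertex 3.6 1.9 1.9
  endloop
 endfacet
 facet normal -0.840 -0.043 -0.541
  outer loop
   vertex 0.7 2.4 0.2
   vertex 0.9 1.0 0.0
   vertex 0.1 2.8 1.1
  endloop
 endfacet
 facet normal 0.521 0.193 -0.832
  outer loop
   vertex 0.7 2.4 0.2
   vertex 3.6 1.9 1.9
   vertex 0.9 1.0 0.0
  endloop
 endfacet
 facet normal 0.009 0.683 0.730
  outer loop
   vertex 1.4 1.5 2.3
   vertex 3.6 1.9 1.9
   vertex 0.1 2.8 1.1
  endloop
 endfacet
 facet normal -0.143 0.591 0.794
  outer loop
   vertex 1.4 1.5 2.3
   vertex 0.1 2.8 1.1
   vertex 1.7 0.9 2.8
  endloop
 endfacet
 facet normal 0.021 0.646 0.763
  outer loop
   vertex 1.4 1.5 2.3
   vertex 1.7 0.9 2.8
   vertex 3.6 1.9 1.9
  endloop
 endfacet
 facet normal 0.481 -0.860 -0.172
  outer loop
   vertex 1.6 0.7 2.3
   vertex 1.1 0.6 1.4
   vertex 3.6 1.9 1.9
  endloop
 endfacet
 facet normal 0.534 -0.816 0.220
  outer loop
   vertex 1.6 0.7 2.3
   vertex 3.6 1.9 1.9
   vertex 1.7 0.9 2.8
  endloop
 endfacet
 facet normal -0.578 -0.711 0.400
  outer loop
   vertex 1.6 0.7 2.3
   vertex 1.7 0.9 2.8
   vertex 1.1 0.6 1.4
  endloop
 endfacet
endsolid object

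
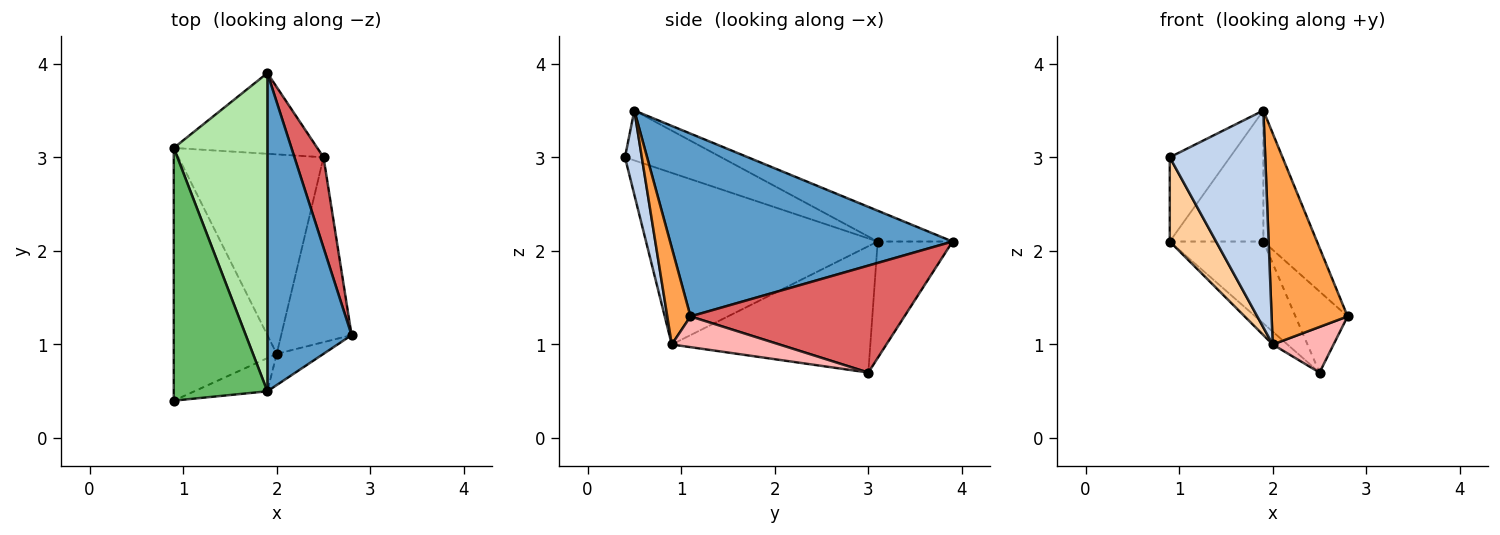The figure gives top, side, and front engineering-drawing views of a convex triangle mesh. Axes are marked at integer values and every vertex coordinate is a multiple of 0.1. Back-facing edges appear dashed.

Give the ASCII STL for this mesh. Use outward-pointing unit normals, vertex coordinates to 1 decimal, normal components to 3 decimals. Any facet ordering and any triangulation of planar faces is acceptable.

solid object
 facet normal 0.895 0.170 0.412
  outer loop
   vertex 1.9 0.5 3.5
   vertex 2.8 1.1 1.3
   vertex 1.9 3.9 2.1
  endloop
 endfacet
 facet normal 0.172 -0.974 -0.149
  outer loop
   vertex 2.0 0.9 1.0
   vertex 1.9 0.5 3.5
   vertex 0.9 0.4 3.0
  endloop
 endfacet
 facet normal 0.289 -0.947 -0.140
  outer loop
   vertex 2.0 0.9 1.0
   vertex 2.8 1.1 1.3
   vertex 1.9 0.5 3.5
  endloop
 endfacet
 facet normal -0.845 -0.169 -0.507
  outer loop
   vertex 0.9 3.1 2.1
   vertex 2.0 0.9 1.0
   vertex 0.9 0.4 3.0
  endloop
 endfacet
 facet normal -0.451 0.282 0.846
  outer loop
   vertex 0.9 3.1 2.1
   vertex 0.9 0.4 3.0
   vertex 1.9 0.5 3.5
  endloop
 endfacet
 facet normal -0.291 0.364 0.885
  outer loop
   vertex 0.9 3.1 2.1
   vertex 1.9 0.5 3.5
   vertex 1.9 3.9 2.1
  endloop
 endfacet
 facet normal 0.939 0.229 0.255
  outer loop
   vertex 2.5 3.0 0.7
   vertex 1.9 3.9 2.1
   vertex 2.8 1.1 1.3
  endloop
 endfacet
 facet normal 0.390 -0.221 -0.894
  outer loop
   vertex 2.5 3.0 0.7
   vertex 2.8 1.1 1.3
   vertex 2.0 0.9 1.0
  endloop
 endfacet
 facet normal -0.495 0.619 -0.610
  outer loop
   vertex 2.5 3.0 0.7
   vertex 0.9 3.1 2.1
   vertex 1.9 3.9 2.1
  endloop
 endfacet
 facet normal -0.656 0.049 -0.753
  outer loop
   vertex 2.5 3.0 0.7
   vertex 2.0 0.9 1.0
   vertex 0.9 3.1 2.1
  endloop
 endfacet
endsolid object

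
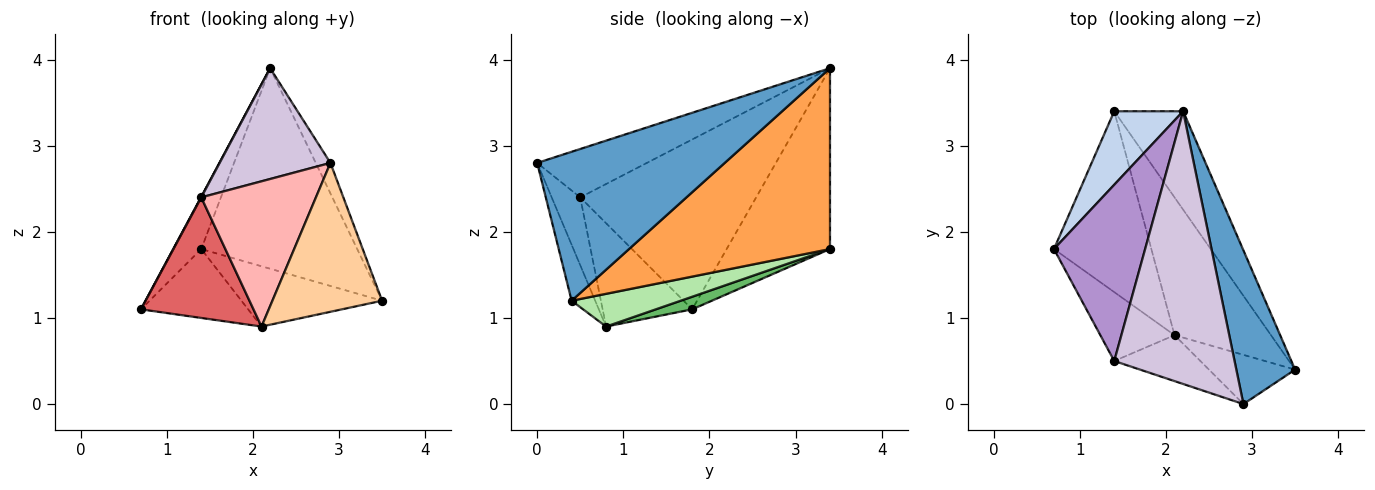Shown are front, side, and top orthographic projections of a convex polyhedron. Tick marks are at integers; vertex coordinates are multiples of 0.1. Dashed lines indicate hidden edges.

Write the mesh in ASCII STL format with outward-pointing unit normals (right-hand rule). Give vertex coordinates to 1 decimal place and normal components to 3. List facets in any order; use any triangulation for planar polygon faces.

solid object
 facet normal 0.928 0.073 0.366
  outer loop
   vertex 2.9 0.0 2.8
   vertex 3.5 0.4 1.2
   vertex 2.2 3.4 3.9
  endloop
 endfacet
 facet normal -0.906 0.245 0.345
  outer loop
   vertex 1.4 3.4 1.8
   vertex 0.7 1.8 1.1
   vertex 2.2 3.4 3.9
  endloop
 endfacet
 facet normal 0.756 0.587 -0.288
  outer loop
   vertex 1.4 3.4 1.8
   vertex 2.2 3.4 3.9
   vertex 3.5 0.4 1.2
  endloop
 endfacet
 facet normal -0.200 -0.930 -0.308
  outer loop
   vertex 2.1 0.8 0.9
   vertex 3.5 0.4 1.2
   vertex 2.9 0.0 2.8
  endloop
 endfacet
 facet normal 0.120 0.353 -0.928
  outer loop
   vertex 2.1 0.8 0.9
   vertex 0.7 1.8 1.1
   vertex 1.4 3.4 1.8
  endloop
 endfacet
 facet normal 0.297 0.383 -0.875
  outer loop
   vertex 2.1 0.8 0.9
   vertex 1.4 3.4 1.8
   vertex 3.5 0.4 1.2
  endloop
 endfacet
 facet normal -0.569 -0.714 -0.408
  outer loop
   vertex 1.4 0.5 2.4
   vertex 0.7 1.8 1.1
   vertex 2.1 0.8 0.9
  endloop
 endfacet
 facet normal -0.231 -0.928 -0.293
  outer loop
   vertex 1.4 0.5 2.4
   vertex 2.1 0.8 0.9
   vertex 2.9 0.0 2.8
  endloop
 endfacet
 facet normal -0.881 -0.002 0.473
  outer loop
   vertex 1.4 0.5 2.4
   vertex 2.2 3.4 3.9
   vertex 0.7 1.8 1.1
  endloop
 endfacet
 facet normal -0.349 -0.353 0.868
  outer loop
   vertex 1.4 0.5 2.4
   vertex 2.9 0.0 2.8
   vertex 2.2 3.4 3.9
  endloop
 endfacet
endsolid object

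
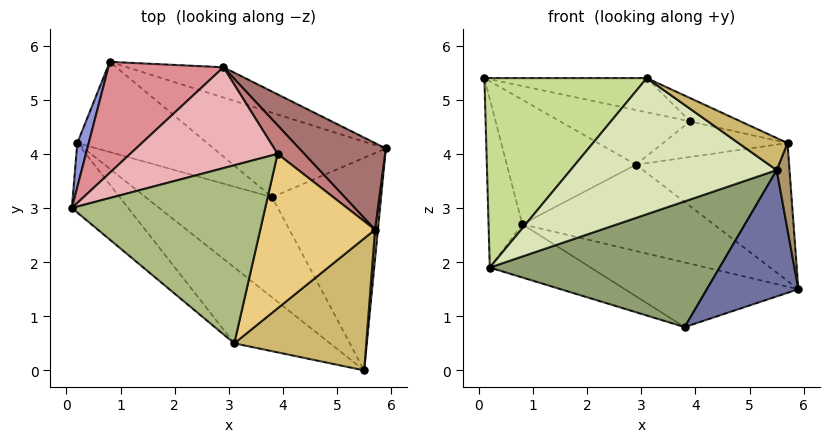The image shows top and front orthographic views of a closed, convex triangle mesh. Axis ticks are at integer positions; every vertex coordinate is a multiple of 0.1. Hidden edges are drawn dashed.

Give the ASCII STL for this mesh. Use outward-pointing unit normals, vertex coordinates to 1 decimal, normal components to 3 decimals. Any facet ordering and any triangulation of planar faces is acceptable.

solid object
 facet normal 0.451 -0.456 -0.767
  outer loop
   vertex 3.8 3.2 0.8
   vertex 5.9 4.1 1.5
   vertex 5.5 0.0 3.7
  endloop
 endfacet
 facet normal 0.004 0.608 -0.794
  outer loop
   vertex 0.8 5.7 2.7
   vertex 5.9 4.1 1.5
   vertex 3.8 3.2 0.8
  endloop
 endfacet
 facet normal -0.940 0.330 0.086
  outer loop
   vertex 0.2 4.2 1.9
   vertex 0.1 3.0 5.4
   vertex 0.8 5.7 2.7
  endloop
 endfacet
 facet normal -0.121 0.504 -0.855
  outer loop
   vertex 0.2 4.2 1.9
   vertex 0.8 5.7 2.7
   vertex 3.8 3.2 0.8
  endloop
 endfacet
 facet normal -0.378 -0.724 -0.577
  outer loop
   vertex 0.2 4.2 1.9
   vertex 3.8 3.2 0.8
   vertex 5.5 0.0 3.7
  endloop
 endfacet
 facet normal 0.155 0.186 0.970
  outer loop
   vertex 3.1 0.5 5.4
   vertex 3.9 4.0 4.6
   vertex 0.1 3.0 5.4
  endloop
 endfacet
 facet normal -0.616 -0.739 -0.271
  outer loop
   vertex 3.1 0.5 5.4
   vertex 0.1 3.0 5.4
   vertex 0.2 4.2 1.9
  endloop
 endfacet
 facet normal -0.466 -0.773 -0.431
  outer loop
   vertex 3.1 0.5 5.4
   vertex 0.2 4.2 1.9
   vertex 5.5 0.0 3.7
  endloop
 endfacet
 facet normal 0.996 -0.082 0.028
  outer loop
   vertex 5.7 2.6 4.2
   vertex 5.5 0.0 3.7
   vertex 5.9 4.1 1.5
  endloop
 endfacet
 facet normal 0.539 -0.199 0.819
  outer loop
   vertex 5.7 2.6 4.2
   vertex 3.1 0.5 5.4
   vertex 5.5 0.0 3.7
  endloop
 endfacet
 facet normal 0.318 0.141 0.937
  outer loop
   vertex 5.7 2.6 4.2
   vertex 3.9 4.0 4.6
   vertex 3.1 0.5 5.4
  endloop
 endfacet
 facet normal 0.213 0.922 -0.323
  outer loop
   vertex 2.9 5.6 3.8
   vertex 5.9 4.1 1.5
   vertex 0.8 5.7 2.7
  endloop
 endfacet
 facet normal 0.639 0.651 0.409
  outer loop
   vertex 2.9 5.6 3.8
   vertex 5.7 2.6 4.2
   vertex 5.9 4.1 1.5
  endloop
 endfacet
 facet normal 0.598 0.625 0.503
  outer loop
   vertex 2.9 5.6 3.8
   vertex 3.9 4.0 4.6
   vertex 5.7 2.6 4.2
  endloop
 endfacet
 facet normal -0.299 0.712 0.635
  outer loop
   vertex 2.9 5.6 3.8
   vertex 0.8 5.7 2.7
   vertex 0.1 3.0 5.4
  endloop
 endfacet
 facet normal 0.059 0.476 0.877
  outer loop
   vertex 2.9 5.6 3.8
   vertex 0.1 3.0 5.4
   vertex 3.9 4.0 4.6
  endloop
 endfacet
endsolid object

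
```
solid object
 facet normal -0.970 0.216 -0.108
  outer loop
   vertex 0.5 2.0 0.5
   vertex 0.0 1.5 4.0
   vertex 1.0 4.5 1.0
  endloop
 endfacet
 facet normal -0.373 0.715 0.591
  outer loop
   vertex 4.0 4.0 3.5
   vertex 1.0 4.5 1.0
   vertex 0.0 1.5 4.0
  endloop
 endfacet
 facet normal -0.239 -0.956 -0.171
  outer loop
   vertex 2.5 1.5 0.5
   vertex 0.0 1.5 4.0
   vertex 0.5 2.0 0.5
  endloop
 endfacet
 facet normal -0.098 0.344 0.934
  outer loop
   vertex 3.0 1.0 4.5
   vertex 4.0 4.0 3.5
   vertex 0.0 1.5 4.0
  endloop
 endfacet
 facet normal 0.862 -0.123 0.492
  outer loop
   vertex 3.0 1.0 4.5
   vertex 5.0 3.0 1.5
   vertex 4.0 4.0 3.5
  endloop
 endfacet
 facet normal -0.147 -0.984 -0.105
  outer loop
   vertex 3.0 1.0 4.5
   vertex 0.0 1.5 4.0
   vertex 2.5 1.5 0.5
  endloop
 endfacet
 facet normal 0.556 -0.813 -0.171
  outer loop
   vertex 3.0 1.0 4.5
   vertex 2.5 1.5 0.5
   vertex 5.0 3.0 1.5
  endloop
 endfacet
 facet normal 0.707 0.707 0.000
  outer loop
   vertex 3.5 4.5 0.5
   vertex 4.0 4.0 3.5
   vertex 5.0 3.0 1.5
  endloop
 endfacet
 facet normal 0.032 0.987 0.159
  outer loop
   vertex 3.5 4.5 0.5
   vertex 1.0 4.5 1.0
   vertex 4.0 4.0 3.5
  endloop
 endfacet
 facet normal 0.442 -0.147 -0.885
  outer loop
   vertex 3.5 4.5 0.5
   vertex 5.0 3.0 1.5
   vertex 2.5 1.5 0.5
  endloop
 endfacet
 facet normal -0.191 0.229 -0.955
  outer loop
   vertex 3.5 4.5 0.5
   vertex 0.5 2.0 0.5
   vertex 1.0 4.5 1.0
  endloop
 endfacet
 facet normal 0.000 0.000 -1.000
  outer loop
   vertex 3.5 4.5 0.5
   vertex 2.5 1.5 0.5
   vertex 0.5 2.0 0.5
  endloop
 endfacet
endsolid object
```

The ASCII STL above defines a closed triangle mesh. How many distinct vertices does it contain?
8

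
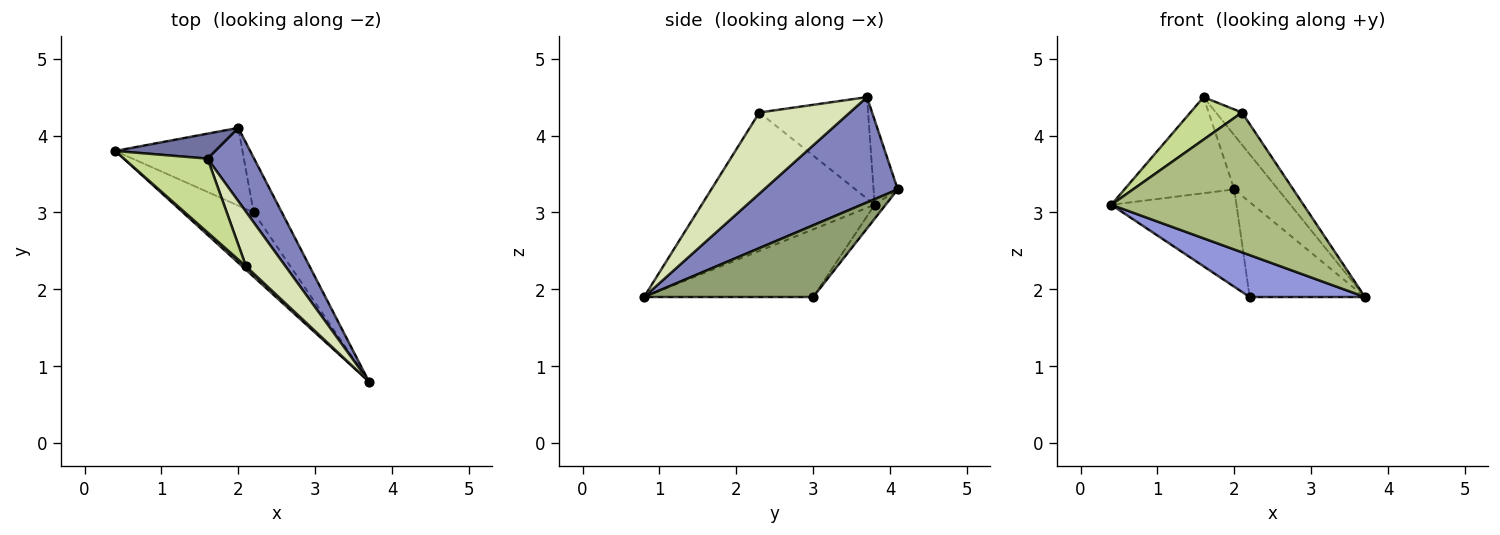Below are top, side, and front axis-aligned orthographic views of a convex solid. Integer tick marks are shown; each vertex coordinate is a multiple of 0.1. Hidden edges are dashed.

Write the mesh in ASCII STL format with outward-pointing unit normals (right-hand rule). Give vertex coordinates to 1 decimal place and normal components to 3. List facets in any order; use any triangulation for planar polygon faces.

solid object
 facet normal -0.208 0.947 0.246
  outer loop
   vertex 1.6 3.7 4.5
   vertex 2.0 4.1 3.3
   vertex 0.4 3.8 3.1
  endloop
 endfacet
 facet normal 0.876 0.287 0.388
  outer loop
   vertex 1.6 3.7 4.5
   vertex 3.7 0.8 1.9
   vertex 2.0 4.1 3.3
  endloop
 endfacet
 facet normal -0.625 -0.426 -0.654
  outer loop
   vertex 2.2 3.0 1.9
   vertex 3.7 0.8 1.9
   vertex 0.4 3.8 3.1
  endloop
 endfacet
 facet normal -0.068 0.780 -0.622
  outer loop
   vertex 2.2 3.0 1.9
   vertex 0.4 3.8 3.1
   vertex 2.0 4.1 3.3
  endloop
 endfacet
 facet normal 0.786 0.536 -0.309
  outer loop
   vertex 2.2 3.0 1.9
   vertex 2.0 4.1 3.3
   vertex 3.7 0.8 1.9
  endloop
 endfacet
 facet normal -0.669 -0.743 0.019
  outer loop
   vertex 2.1 2.3 4.3
   vertex 0.4 3.8 3.1
   vertex 3.7 0.8 1.9
  endloop
 endfacet
 facet normal -0.725 -0.344 0.597
  outer loop
   vertex 2.1 2.3 4.3
   vertex 1.6 3.7 4.5
   vertex 0.4 3.8 3.1
  endloop
 endfacet
 facet normal 0.870 0.250 0.424
  outer loop
   vertex 2.1 2.3 4.3
   vertex 3.7 0.8 1.9
   vertex 1.6 3.7 4.5
  endloop
 endfacet
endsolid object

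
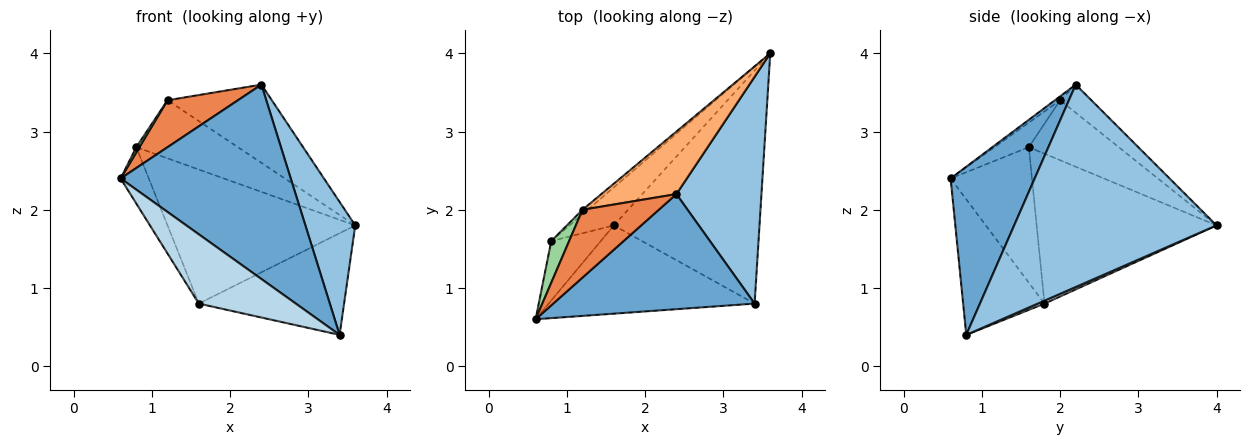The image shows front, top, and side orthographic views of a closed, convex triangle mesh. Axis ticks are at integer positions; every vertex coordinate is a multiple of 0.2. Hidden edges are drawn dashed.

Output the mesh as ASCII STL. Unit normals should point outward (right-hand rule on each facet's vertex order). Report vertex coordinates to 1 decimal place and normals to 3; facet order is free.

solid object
 facet normal 0.391 -0.792 0.469
  outer loop
   vertex 2.4 2.2 3.6
   vertex 0.6 0.6 2.4
   vertex 3.4 0.8 0.4
  endloop
 endfacet
 facet normal 0.899 -0.221 0.378
  outer loop
   vertex 2.4 2.2 3.6
   vertex 3.4 0.8 0.4
   vertex 3.6 4.0 1.8
  endloop
 endfacet
 facet normal -0.460 -0.548 -0.699
  outer loop
   vertex 1.6 1.8 0.8
   vertex 3.4 0.8 0.4
   vertex 0.6 0.6 2.4
  endloop
 endfacet
 facet normal 0.018 0.400 -0.916
  outer loop
   vertex 1.6 1.8 0.8
   vertex 3.6 4.0 1.8
   vertex 3.4 0.8 0.4
  endloop
 endfacet
 facet normal -0.042 -0.569 0.821
  outer loop
   vertex 1.2 2.0 3.4
   vertex 0.6 0.6 2.4
   vertex 2.4 2.2 3.6
  endloop
 endfacet
 facet normal -0.228 0.760 0.608
  outer loop
   vertex 1.2 2.0 3.4
   vertex 2.4 2.2 3.6
   vertex 3.6 4.0 1.8
  endloop
 endfacet
 facet normal -0.678 0.707 -0.200
  outer loop
   vertex 0.8 1.6 2.8
   vertex 3.6 4.0 1.8
   vertex 1.6 1.8 0.8
  endloop
 endfacet
 facet normal -0.661 0.748 -0.058
  outer loop
   vertex 0.8 1.6 2.8
   vertex 1.2 2.0 3.4
   vertex 3.6 4.0 1.8
  endloop
 endfacet
 facet normal -0.893 0.309 -0.326
  outer loop
   vertex 0.8 1.6 2.8
   vertex 1.6 1.8 0.8
   vertex 0.6 0.6 2.4
  endloop
 endfacet
 facet normal -0.807 -0.073 0.587
  outer loop
   vertex 0.8 1.6 2.8
   vertex 0.6 0.6 2.4
   vertex 1.2 2.0 3.4
  endloop
 endfacet
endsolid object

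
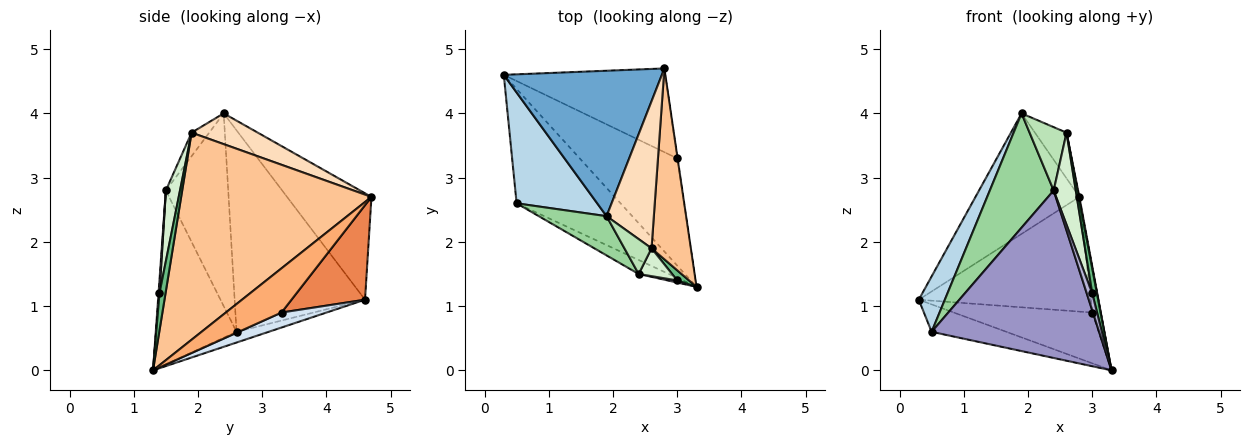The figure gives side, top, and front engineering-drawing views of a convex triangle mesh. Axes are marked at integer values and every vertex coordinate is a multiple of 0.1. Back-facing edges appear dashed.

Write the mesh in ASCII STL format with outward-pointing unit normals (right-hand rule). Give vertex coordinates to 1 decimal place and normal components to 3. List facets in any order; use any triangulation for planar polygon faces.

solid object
 facet normal -0.460 0.566 0.684
  outer loop
   vertex 1.9 2.4 4.0
   vertex 2.8 4.7 2.7
   vertex 0.3 4.6 1.1
  endloop
 endfacet
 facet normal -0.100 0.232 -0.968
  outer loop
   vertex 0.5 2.6 0.6
   vertex 0.3 4.6 1.1
   vertex 3.3 1.3 0.0
  endloop
 endfacet
 facet normal -0.913 -0.183 0.365
  outer loop
   vertex 0.5 2.6 0.6
   vertex 1.9 2.4 4.0
   vertex 0.3 4.6 1.1
  endloop
 endfacet
 facet normal 0.138 0.424 -0.895
  outer loop
   vertex 3.0 3.3 0.9
   vertex 3.3 1.3 0.0
   vertex 0.3 4.6 1.1
  endloop
 endfacet
 facet normal 0.326 0.763 -0.557
  outer loop
   vertex 3.0 3.3 0.9
   vertex 0.3 4.6 1.1
   vertex 2.8 4.7 2.7
  endloop
 endfacet
 facet normal 0.988 0.152 -0.008
  outer loop
   vertex 3.0 3.3 0.9
   vertex 2.8 4.7 2.7
   vertex 3.3 1.3 0.0
  endloop
 endfacet
 facet normal 0.982 -0.004 0.186
  outer loop
   vertex 2.6 1.9 3.7
   vertex 3.3 1.3 0.0
   vertex 2.8 4.7 2.7
  endloop
 endfacet
 facet normal 0.528 0.252 0.811
  outer loop
   vertex 2.6 1.9 3.7
   vertex 2.8 4.7 2.7
   vertex 1.9 2.4 4.0
  endloop
 endfacet
 facet normal 0.768 -0.593 0.241
  outer loop
   vertex 3.0 1.4 1.2
   vertex 3.3 1.3 0.0
   vertex 2.6 1.9 3.7
  endloop
 endfacet
 facet normal -0.678 -0.695 0.238
  outer loop
   vertex 2.4 1.5 2.8
   vertex 1.9 2.4 4.0
   vertex 0.5 2.6 0.6
  endloop
 endfacet
 facet normal -0.386 -0.808 0.445
  outer loop
   vertex 2.4 1.5 2.8
   vertex 2.6 1.9 3.7
   vertex 1.9 2.4 4.0
  endloop
 endfacet
 facet normal 0.522 -0.816 0.247
  outer loop
   vertex 2.4 1.5 2.8
   vertex 3.0 1.4 1.2
   vertex 2.6 1.9 3.7
  endloop
 endfacet
 facet normal -0.433 -0.898 -0.075
  outer loop
   vertex 2.4 1.5 2.8
   vertex 0.5 2.6 0.6
   vertex 3.3 1.3 0.0
  endloop
 endfacet
 facet normal 0.163 -0.979 0.122
  outer loop
   vertex 2.4 1.5 2.8
   vertex 3.3 1.3 0.0
   vertex 3.0 1.4 1.2
  endloop
 endfacet
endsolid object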